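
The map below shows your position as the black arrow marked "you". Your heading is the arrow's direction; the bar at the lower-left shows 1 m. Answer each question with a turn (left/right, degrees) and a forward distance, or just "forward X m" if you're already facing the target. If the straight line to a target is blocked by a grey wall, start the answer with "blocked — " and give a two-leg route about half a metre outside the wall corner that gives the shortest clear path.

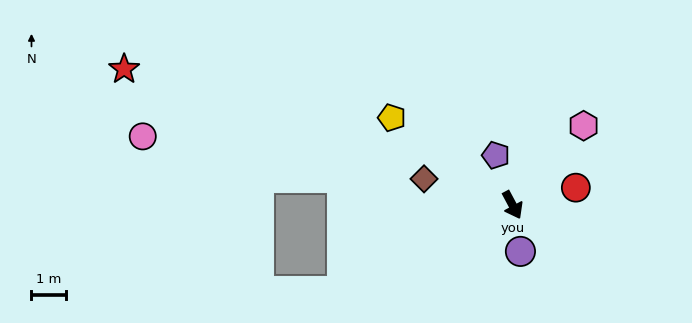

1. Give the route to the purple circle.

turn right 18°, forward 1.3 m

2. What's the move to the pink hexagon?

turn left 110°, forward 3.0 m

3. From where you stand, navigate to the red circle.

turn left 77°, forward 1.9 m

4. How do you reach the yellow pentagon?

turn right 154°, forward 4.3 m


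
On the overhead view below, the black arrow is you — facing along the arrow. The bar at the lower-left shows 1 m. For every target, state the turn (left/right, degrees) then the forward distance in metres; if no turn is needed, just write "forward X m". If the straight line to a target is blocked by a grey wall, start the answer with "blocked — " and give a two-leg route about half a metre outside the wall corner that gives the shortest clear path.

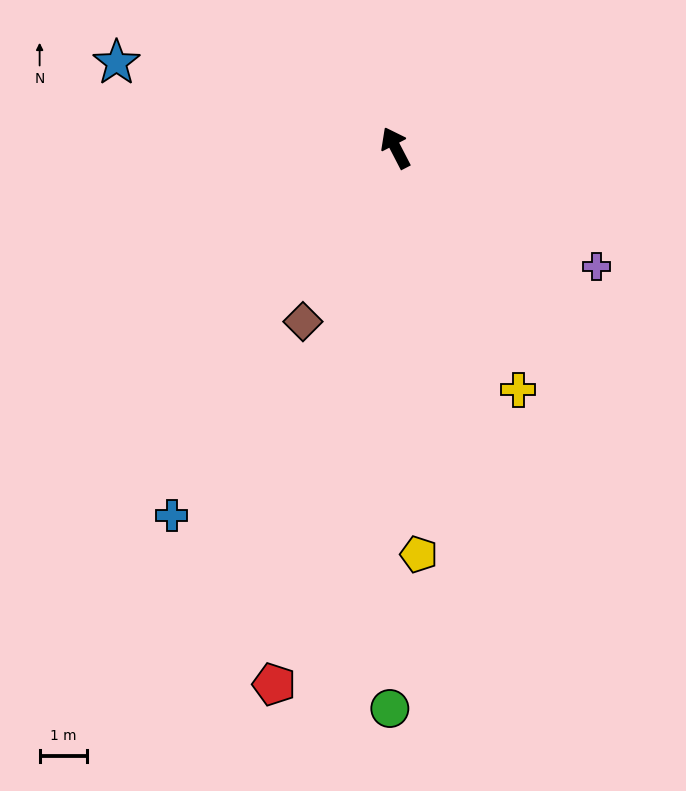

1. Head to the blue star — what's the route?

turn left 46°, forward 6.1 m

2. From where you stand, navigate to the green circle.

turn left 152°, forward 11.7 m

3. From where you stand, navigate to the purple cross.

turn right 148°, forward 4.9 m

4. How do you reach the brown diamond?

turn left 125°, forward 4.1 m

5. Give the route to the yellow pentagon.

turn left 156°, forward 8.5 m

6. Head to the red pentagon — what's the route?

turn left 140°, forward 11.5 m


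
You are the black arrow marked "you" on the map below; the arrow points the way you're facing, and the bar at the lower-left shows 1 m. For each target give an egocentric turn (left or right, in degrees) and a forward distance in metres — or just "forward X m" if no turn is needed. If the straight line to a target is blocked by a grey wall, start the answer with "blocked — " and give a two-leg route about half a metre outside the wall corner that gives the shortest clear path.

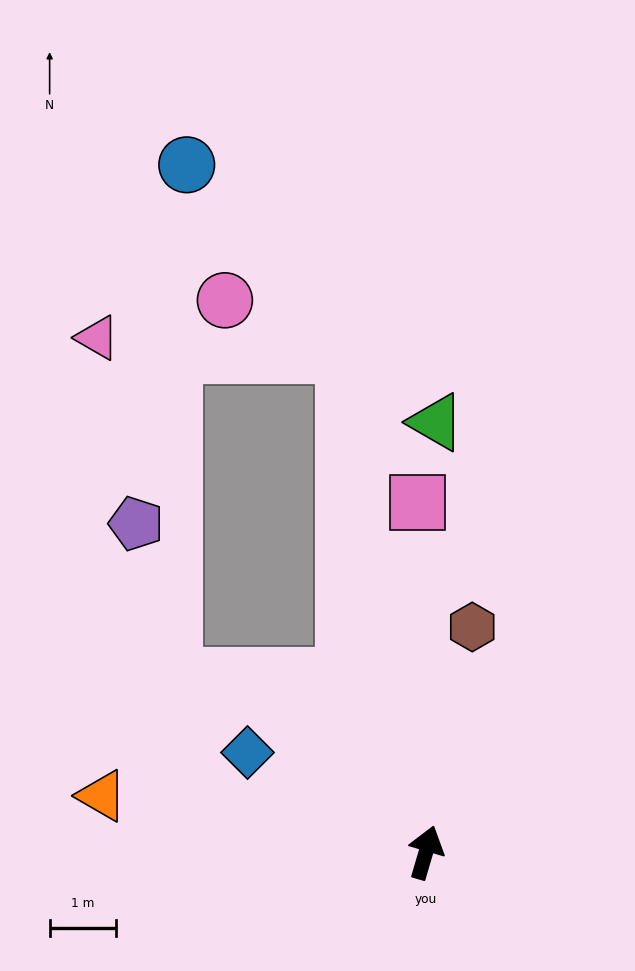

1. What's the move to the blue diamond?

turn left 77°, forward 3.1 m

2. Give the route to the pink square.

turn left 18°, forward 5.3 m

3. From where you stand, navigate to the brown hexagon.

turn left 5°, forward 3.5 m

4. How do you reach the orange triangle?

turn left 96°, forward 4.9 m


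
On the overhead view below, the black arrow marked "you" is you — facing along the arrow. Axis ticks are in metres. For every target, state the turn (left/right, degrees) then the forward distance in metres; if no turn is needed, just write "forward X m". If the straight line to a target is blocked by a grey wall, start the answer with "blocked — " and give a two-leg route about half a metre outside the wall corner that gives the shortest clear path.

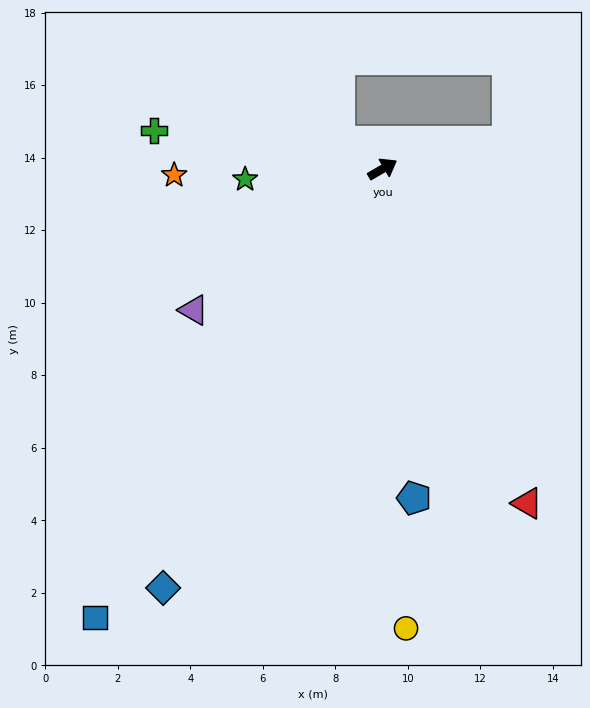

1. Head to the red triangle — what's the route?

turn right 97°, forward 10.0 m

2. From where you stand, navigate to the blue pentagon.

turn right 115°, forward 9.1 m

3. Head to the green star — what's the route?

turn left 154°, forward 3.8 m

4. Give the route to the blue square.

turn right 153°, forward 14.7 m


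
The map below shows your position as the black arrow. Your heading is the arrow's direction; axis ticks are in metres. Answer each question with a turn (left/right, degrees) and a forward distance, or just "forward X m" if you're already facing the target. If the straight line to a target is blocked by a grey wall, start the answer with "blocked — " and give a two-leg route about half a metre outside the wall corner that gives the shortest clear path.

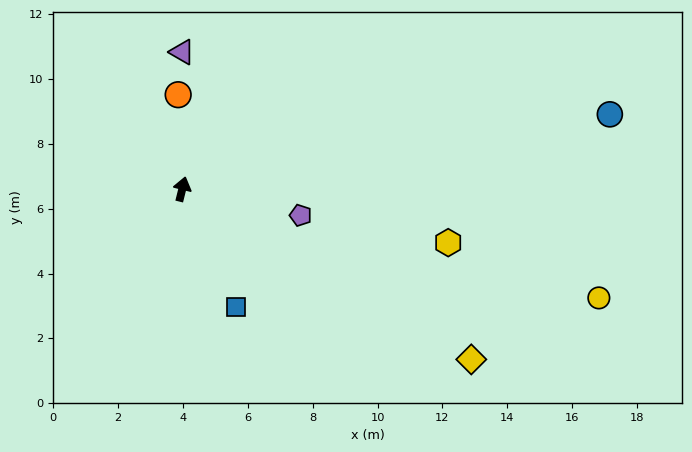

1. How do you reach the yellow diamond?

turn right 107°, forward 10.3 m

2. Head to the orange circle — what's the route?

turn left 16°, forward 2.9 m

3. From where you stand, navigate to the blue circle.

turn right 66°, forward 13.4 m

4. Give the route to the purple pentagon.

turn right 89°, forward 3.7 m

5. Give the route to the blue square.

turn right 142°, forward 4.0 m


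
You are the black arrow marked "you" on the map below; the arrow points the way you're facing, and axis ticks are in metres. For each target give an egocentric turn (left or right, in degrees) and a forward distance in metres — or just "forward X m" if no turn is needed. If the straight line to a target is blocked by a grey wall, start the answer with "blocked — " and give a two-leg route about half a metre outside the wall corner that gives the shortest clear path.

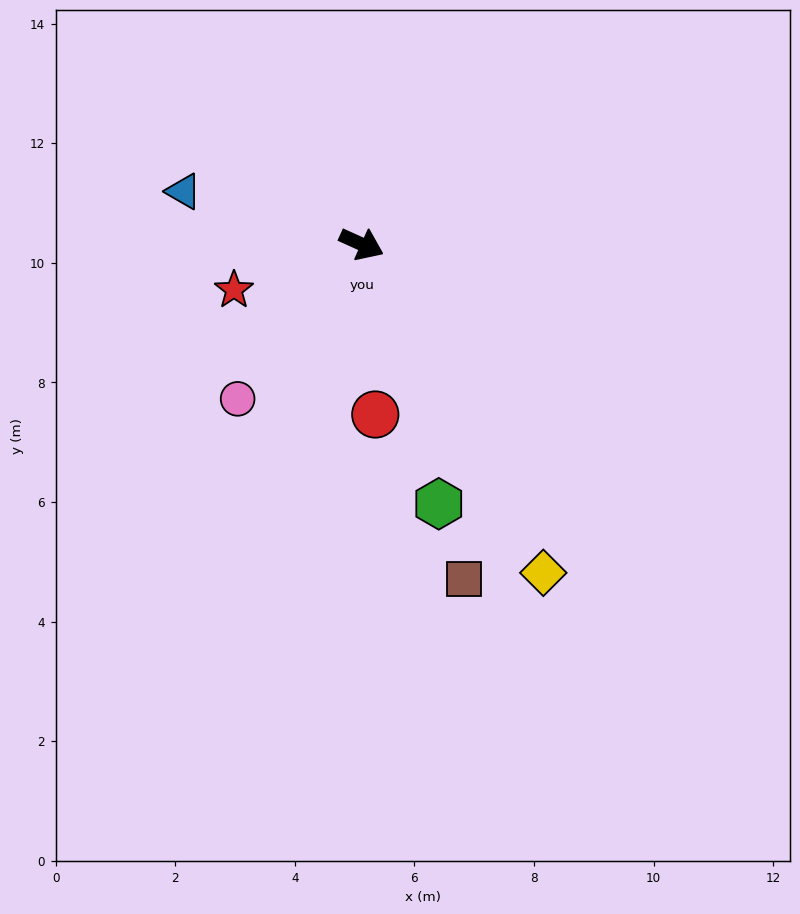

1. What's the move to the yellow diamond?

turn right 37°, forward 6.3 m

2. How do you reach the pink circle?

turn right 104°, forward 3.3 m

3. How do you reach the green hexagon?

turn right 49°, forward 4.5 m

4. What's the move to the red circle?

turn right 61°, forward 2.9 m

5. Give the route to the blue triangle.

turn right 172°, forward 3.1 m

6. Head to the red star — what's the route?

turn right 136°, forward 2.3 m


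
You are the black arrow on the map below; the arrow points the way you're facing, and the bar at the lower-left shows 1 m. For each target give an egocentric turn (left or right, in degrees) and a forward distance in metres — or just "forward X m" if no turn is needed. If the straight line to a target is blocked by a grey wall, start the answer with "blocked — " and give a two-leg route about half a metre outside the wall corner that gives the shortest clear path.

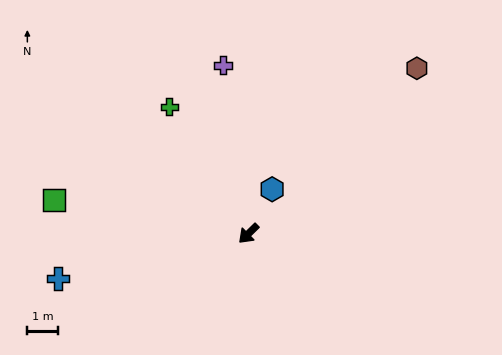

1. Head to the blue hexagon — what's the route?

turn right 162°, forward 1.6 m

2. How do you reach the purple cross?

turn right 126°, forward 5.6 m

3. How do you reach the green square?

turn right 54°, forward 6.4 m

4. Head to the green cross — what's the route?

turn right 102°, forward 4.9 m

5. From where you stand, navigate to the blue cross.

turn right 31°, forward 6.4 m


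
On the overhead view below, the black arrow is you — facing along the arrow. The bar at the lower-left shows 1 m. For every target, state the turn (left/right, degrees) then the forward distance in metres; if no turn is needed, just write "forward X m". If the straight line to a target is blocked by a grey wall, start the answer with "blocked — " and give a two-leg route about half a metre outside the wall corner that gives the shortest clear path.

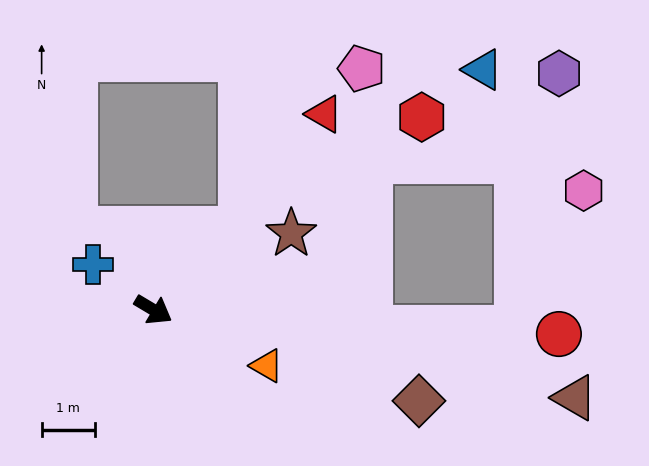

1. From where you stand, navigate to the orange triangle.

turn left 5°, forward 2.4 m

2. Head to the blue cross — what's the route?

turn left 174°, forward 1.4 m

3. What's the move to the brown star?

turn left 60°, forward 3.0 m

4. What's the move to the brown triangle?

turn left 19°, forward 8.1 m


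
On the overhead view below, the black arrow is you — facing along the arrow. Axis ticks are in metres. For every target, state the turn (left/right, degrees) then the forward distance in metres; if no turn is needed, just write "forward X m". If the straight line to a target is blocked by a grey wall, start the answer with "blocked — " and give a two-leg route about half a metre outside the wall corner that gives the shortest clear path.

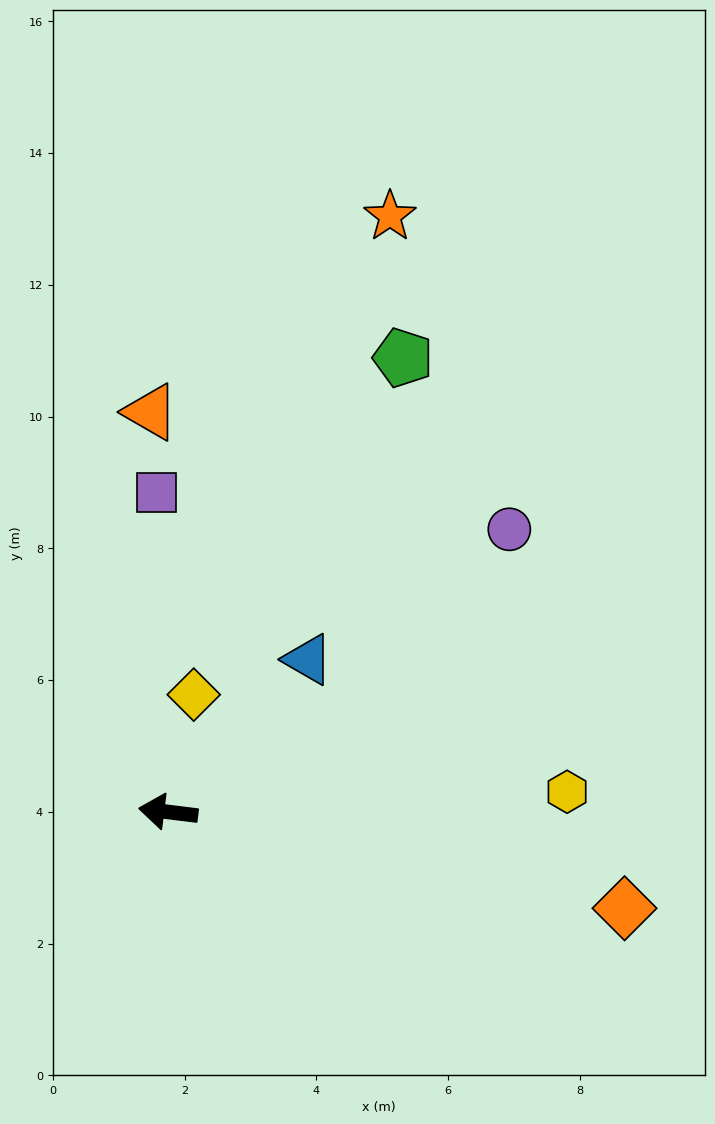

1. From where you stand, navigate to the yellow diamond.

turn right 95°, forward 1.8 m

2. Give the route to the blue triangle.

turn right 125°, forward 3.1 m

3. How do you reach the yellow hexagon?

turn right 170°, forward 6.1 m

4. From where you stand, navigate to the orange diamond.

turn left 175°, forward 7.1 m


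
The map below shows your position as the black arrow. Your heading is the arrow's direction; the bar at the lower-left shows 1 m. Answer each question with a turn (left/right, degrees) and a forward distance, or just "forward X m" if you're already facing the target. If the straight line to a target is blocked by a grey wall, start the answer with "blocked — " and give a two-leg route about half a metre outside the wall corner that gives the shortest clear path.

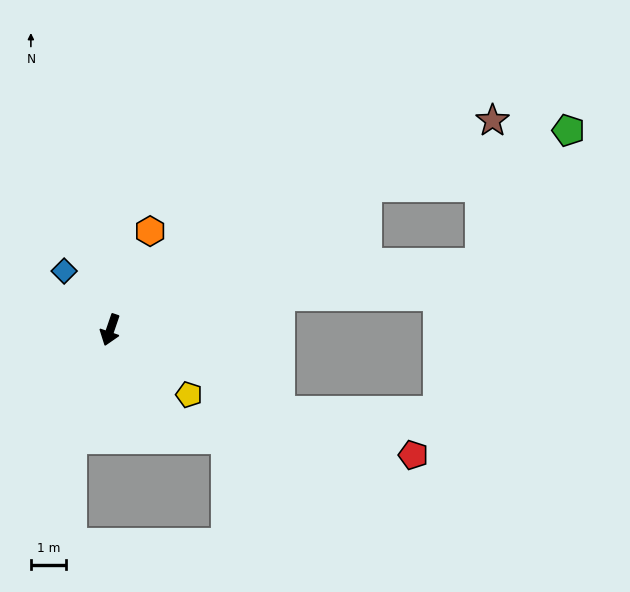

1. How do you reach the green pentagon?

blocked — turn left 138°, forward 8.4 m, then turn right 13°, forward 5.9 m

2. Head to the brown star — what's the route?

turn left 138°, forward 12.4 m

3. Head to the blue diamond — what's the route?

turn right 123°, forward 2.1 m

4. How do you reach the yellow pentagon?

turn left 69°, forward 2.9 m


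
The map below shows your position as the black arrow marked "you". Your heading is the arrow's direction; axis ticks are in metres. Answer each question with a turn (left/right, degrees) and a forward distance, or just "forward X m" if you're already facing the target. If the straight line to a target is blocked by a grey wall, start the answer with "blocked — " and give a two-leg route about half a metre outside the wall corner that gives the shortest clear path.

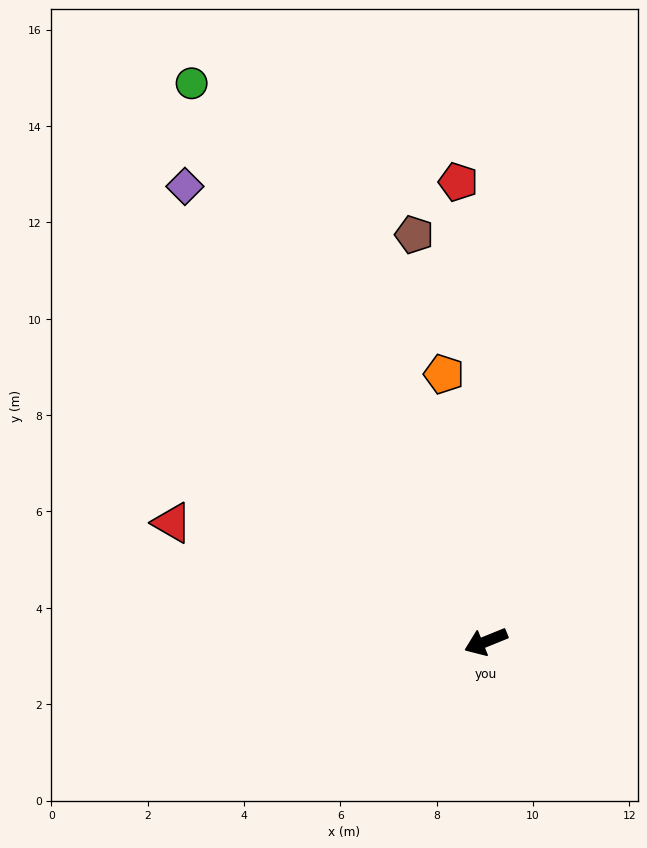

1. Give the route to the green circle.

turn right 84°, forward 13.1 m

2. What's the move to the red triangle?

turn right 43°, forward 7.0 m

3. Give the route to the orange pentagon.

turn right 103°, forward 5.6 m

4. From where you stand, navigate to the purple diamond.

turn right 79°, forward 11.3 m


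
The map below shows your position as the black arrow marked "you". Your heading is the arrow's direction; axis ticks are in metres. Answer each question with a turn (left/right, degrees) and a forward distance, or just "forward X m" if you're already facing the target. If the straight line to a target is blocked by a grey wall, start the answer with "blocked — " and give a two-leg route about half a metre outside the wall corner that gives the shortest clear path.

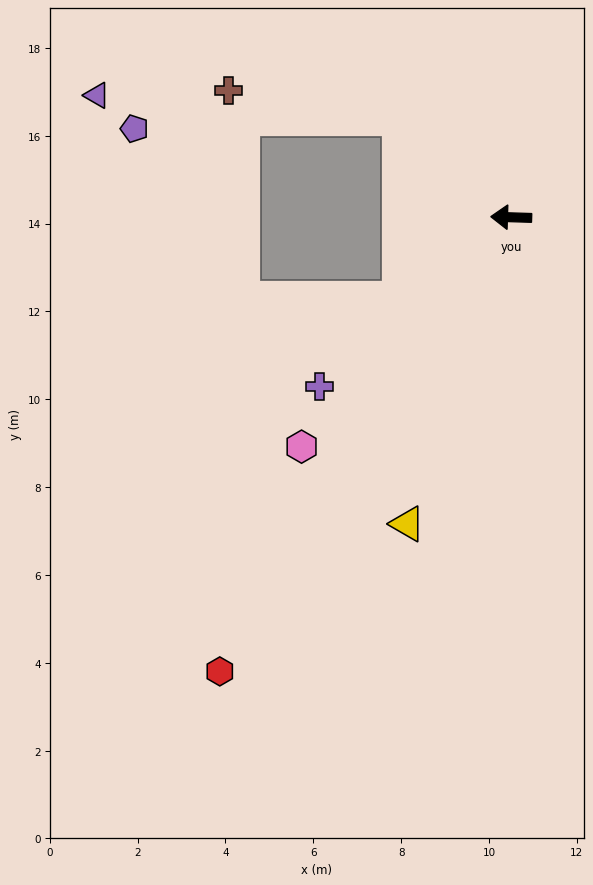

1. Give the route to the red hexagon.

turn left 59°, forward 12.3 m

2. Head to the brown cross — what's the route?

blocked — turn right 40°, forward 3.4 m, then turn left 33°, forward 4.0 m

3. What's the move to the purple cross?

turn left 43°, forward 5.8 m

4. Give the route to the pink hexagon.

turn left 49°, forward 7.1 m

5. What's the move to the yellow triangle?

turn left 73°, forward 7.4 m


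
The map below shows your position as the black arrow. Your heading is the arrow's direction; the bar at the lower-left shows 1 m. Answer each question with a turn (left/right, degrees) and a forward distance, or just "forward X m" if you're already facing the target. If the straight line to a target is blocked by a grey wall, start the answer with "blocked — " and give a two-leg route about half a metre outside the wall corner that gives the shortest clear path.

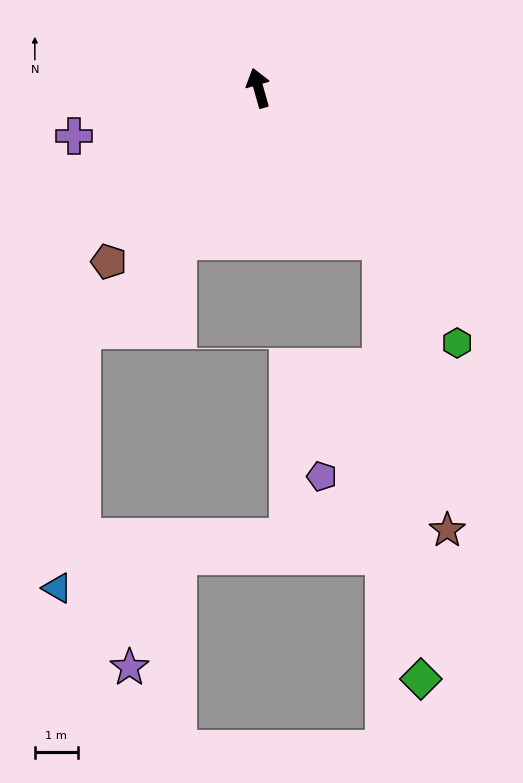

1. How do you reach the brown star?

blocked — turn right 157°, forward 4.6 m, then turn right 26°, forward 6.9 m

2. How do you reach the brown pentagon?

turn left 123°, forward 5.3 m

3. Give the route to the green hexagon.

turn right 158°, forward 7.5 m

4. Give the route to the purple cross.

turn left 89°, forward 4.4 m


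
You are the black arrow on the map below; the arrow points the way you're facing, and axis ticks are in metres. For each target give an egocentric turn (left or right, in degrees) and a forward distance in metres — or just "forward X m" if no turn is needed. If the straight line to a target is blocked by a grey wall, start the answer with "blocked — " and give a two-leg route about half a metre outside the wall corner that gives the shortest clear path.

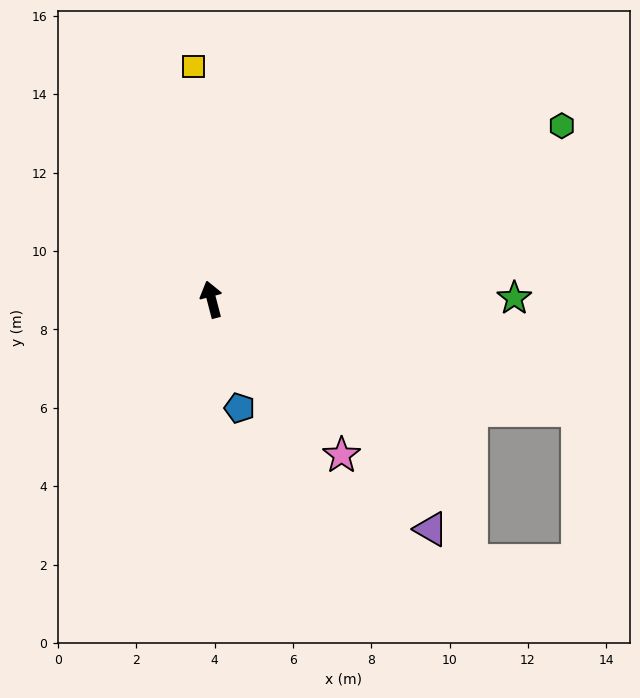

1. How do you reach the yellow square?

turn right 10°, forward 6.0 m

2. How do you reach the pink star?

turn right 155°, forward 5.2 m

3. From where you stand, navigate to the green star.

turn right 104°, forward 7.7 m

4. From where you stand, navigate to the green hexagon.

turn right 78°, forward 10.0 m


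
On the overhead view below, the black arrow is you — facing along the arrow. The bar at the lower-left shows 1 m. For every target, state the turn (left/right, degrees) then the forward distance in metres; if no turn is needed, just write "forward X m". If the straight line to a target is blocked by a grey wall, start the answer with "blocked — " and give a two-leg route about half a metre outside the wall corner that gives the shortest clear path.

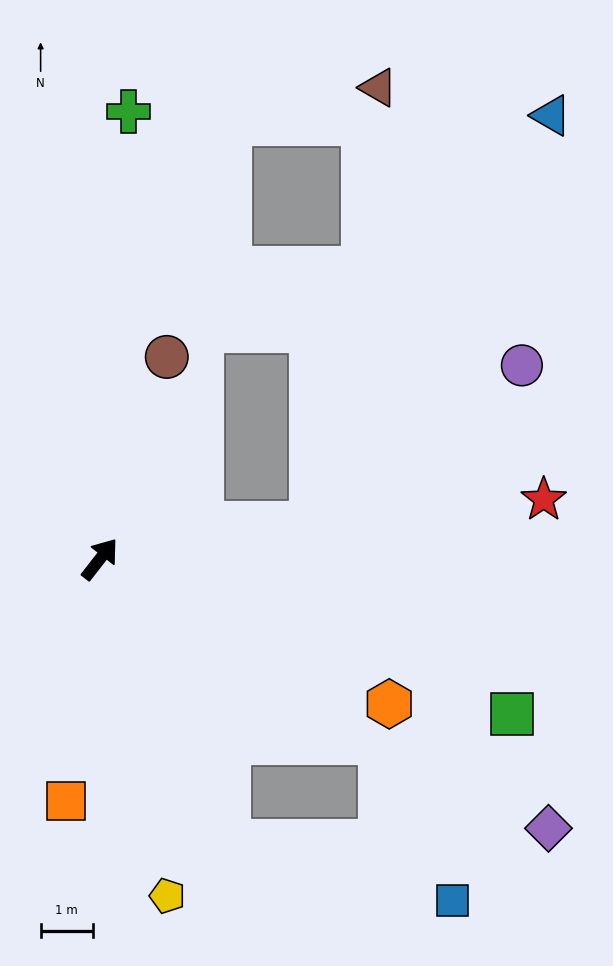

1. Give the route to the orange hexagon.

turn right 79°, forward 6.2 m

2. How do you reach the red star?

turn right 44°, forward 8.6 m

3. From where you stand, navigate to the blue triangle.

blocked — turn right 43°, forward 4.1 m, then turn left 51°, forward 9.1 m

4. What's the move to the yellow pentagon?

turn right 131°, forward 6.6 m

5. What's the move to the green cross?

turn left 34°, forward 8.6 m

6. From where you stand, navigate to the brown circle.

turn left 20°, forward 4.1 m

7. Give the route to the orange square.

turn right 150°, forward 4.7 m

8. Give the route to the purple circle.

blocked — turn right 43°, forward 4.1 m, then turn left 28°, forward 5.1 m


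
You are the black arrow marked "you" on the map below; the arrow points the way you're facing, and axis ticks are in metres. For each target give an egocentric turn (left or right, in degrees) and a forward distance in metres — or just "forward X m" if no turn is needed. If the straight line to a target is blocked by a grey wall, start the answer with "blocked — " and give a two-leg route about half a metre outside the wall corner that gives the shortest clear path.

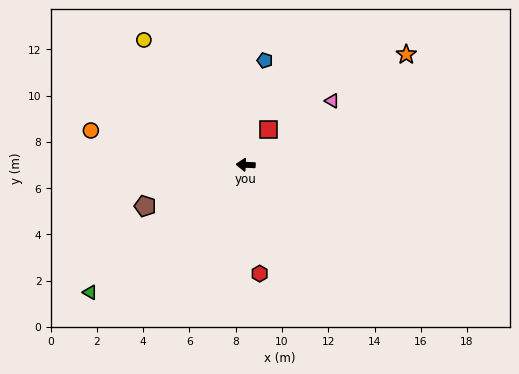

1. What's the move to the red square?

turn right 120°, forward 1.8 m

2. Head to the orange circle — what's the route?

turn right 10°, forward 6.9 m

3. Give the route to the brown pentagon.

turn left 25°, forward 4.7 m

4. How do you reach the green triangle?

turn left 42°, forward 8.7 m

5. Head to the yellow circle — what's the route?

turn right 48°, forward 7.0 m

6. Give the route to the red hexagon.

turn left 100°, forward 4.7 m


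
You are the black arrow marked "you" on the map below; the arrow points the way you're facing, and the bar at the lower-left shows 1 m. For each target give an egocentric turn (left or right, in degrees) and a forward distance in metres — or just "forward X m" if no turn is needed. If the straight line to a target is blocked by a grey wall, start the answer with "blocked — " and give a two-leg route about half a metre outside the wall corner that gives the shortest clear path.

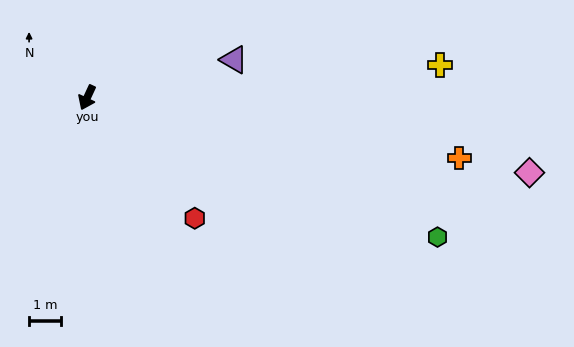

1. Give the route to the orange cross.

turn left 106°, forward 11.9 m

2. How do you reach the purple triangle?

turn left 129°, forward 4.8 m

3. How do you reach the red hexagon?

turn left 67°, forward 5.1 m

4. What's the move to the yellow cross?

turn left 120°, forward 11.2 m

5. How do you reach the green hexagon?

turn left 93°, forward 12.0 m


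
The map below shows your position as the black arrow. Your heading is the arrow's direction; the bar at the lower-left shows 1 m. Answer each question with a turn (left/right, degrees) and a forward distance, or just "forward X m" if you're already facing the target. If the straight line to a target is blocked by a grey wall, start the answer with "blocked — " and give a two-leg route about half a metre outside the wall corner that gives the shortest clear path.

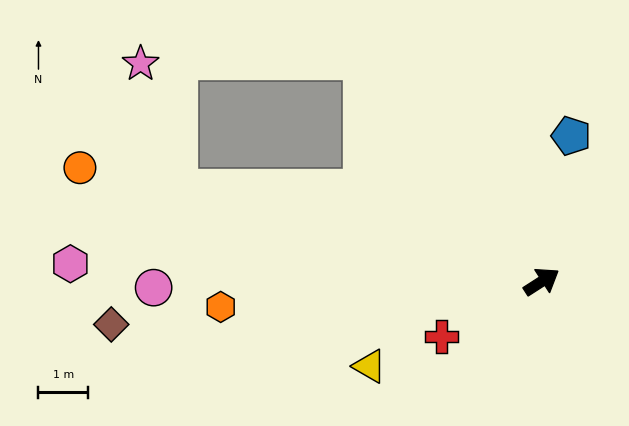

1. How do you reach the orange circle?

turn left 133°, forward 9.6 m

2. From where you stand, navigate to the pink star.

blocked — turn left 133°, forward 7.6 m, then turn right 60°, forward 2.7 m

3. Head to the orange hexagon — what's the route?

turn left 152°, forward 6.5 m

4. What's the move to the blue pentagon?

turn left 46°, forward 3.0 m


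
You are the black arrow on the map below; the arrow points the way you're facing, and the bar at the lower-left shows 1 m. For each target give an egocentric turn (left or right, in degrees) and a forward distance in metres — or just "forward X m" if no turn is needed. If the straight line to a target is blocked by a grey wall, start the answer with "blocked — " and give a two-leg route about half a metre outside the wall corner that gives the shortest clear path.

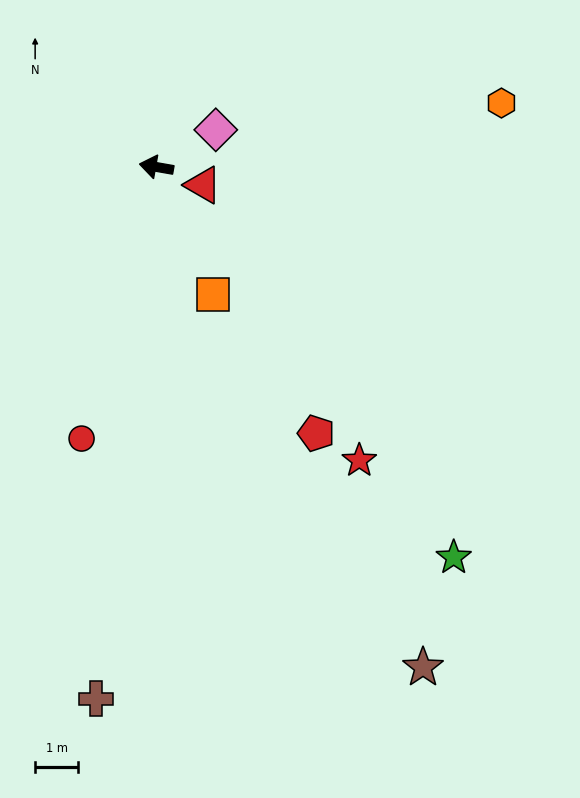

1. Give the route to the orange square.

turn left 124°, forward 3.2 m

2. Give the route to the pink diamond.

turn right 138°, forward 1.6 m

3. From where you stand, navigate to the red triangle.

turn left 169°, forward 1.2 m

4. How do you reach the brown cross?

turn left 93°, forward 12.4 m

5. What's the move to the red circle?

turn left 85°, forward 6.5 m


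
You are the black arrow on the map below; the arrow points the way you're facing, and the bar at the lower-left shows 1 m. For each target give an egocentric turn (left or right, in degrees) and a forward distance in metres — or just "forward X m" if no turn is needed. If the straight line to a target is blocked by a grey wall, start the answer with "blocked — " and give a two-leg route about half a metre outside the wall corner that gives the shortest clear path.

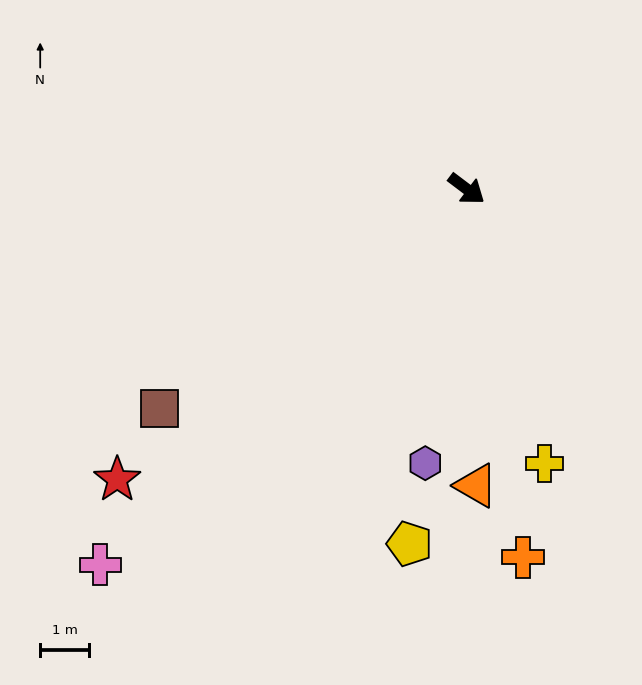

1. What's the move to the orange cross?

turn right 44°, forward 7.6 m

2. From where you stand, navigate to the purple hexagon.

turn right 62°, forward 5.7 m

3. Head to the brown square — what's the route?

turn right 107°, forward 7.7 m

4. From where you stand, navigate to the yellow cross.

turn right 37°, forward 5.8 m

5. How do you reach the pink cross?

turn right 97°, forward 10.7 m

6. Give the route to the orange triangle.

turn right 51°, forward 6.0 m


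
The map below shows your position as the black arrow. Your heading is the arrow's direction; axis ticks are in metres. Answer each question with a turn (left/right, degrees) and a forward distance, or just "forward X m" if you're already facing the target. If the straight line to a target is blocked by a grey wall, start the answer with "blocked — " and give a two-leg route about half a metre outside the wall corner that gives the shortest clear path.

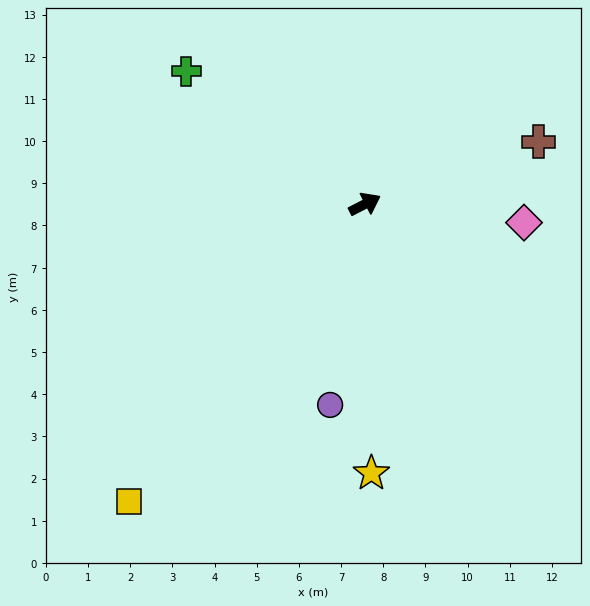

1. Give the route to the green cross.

turn left 116°, forward 5.3 m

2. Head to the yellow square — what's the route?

turn right 156°, forward 9.0 m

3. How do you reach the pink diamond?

turn right 34°, forward 3.8 m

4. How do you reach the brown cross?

turn right 8°, forward 4.4 m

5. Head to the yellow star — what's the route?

turn right 116°, forward 6.4 m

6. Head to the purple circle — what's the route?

turn right 127°, forward 4.8 m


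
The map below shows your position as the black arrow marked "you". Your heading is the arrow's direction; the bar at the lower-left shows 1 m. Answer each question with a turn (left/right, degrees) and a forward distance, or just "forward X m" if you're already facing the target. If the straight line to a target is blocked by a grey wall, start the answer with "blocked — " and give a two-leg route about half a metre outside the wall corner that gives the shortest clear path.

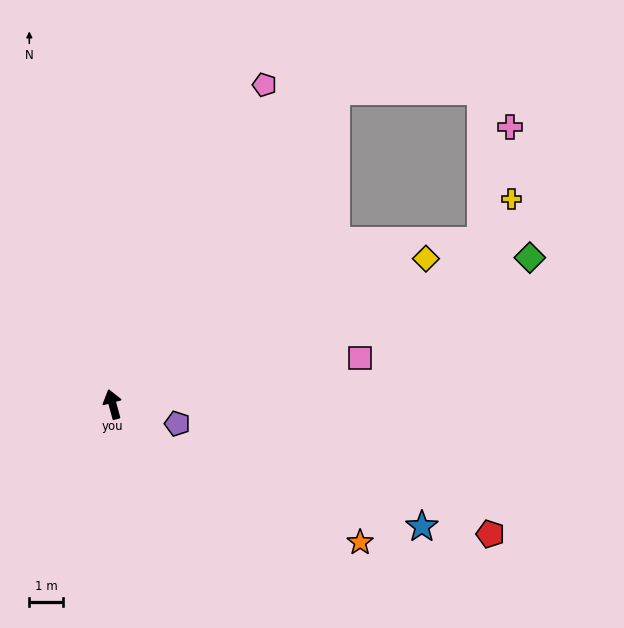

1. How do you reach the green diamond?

turn right 86°, forward 13.3 m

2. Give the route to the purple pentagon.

turn right 122°, forward 2.0 m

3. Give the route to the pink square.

turn right 95°, forward 7.6 m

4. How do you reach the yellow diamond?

turn right 80°, forward 10.4 m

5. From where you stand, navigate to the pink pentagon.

turn right 41°, forward 10.6 m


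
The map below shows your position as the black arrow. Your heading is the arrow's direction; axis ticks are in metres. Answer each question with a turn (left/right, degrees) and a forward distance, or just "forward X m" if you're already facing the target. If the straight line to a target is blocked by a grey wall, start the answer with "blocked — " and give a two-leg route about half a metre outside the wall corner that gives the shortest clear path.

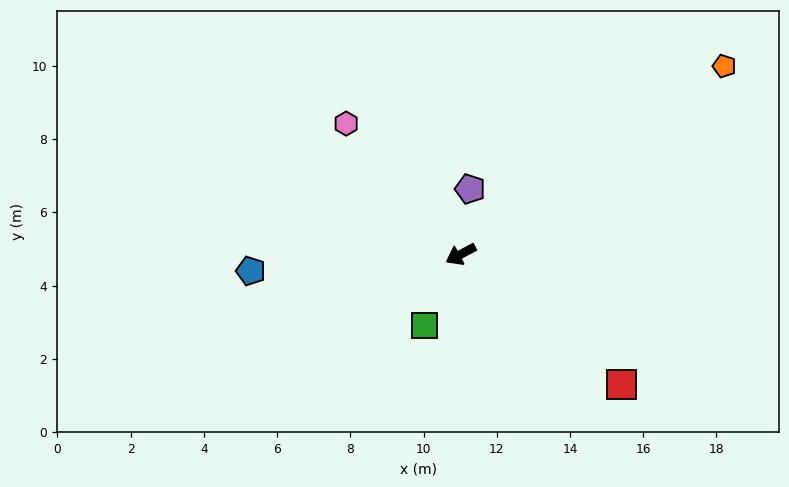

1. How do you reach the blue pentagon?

turn right 23°, forward 5.8 m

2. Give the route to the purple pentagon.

turn right 126°, forward 1.8 m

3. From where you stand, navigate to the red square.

turn left 113°, forward 5.6 m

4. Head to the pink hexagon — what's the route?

turn right 77°, forward 4.7 m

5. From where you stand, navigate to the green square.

turn left 35°, forward 2.2 m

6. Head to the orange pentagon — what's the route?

turn right 172°, forward 8.8 m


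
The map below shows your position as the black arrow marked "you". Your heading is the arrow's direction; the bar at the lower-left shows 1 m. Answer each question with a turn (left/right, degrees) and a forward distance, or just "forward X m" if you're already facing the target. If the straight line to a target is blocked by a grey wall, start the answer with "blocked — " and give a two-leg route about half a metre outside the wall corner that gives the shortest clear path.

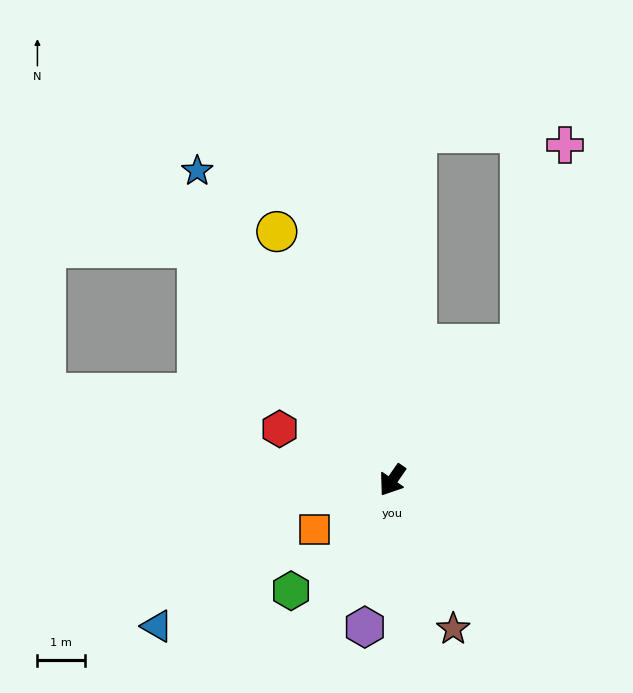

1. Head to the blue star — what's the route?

turn right 113°, forward 7.8 m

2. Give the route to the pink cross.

blocked — turn left 172°, forward 4.0 m, then turn left 30°, forward 4.3 m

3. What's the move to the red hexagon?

turn right 80°, forward 2.6 m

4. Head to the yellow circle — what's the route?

turn right 120°, forward 5.8 m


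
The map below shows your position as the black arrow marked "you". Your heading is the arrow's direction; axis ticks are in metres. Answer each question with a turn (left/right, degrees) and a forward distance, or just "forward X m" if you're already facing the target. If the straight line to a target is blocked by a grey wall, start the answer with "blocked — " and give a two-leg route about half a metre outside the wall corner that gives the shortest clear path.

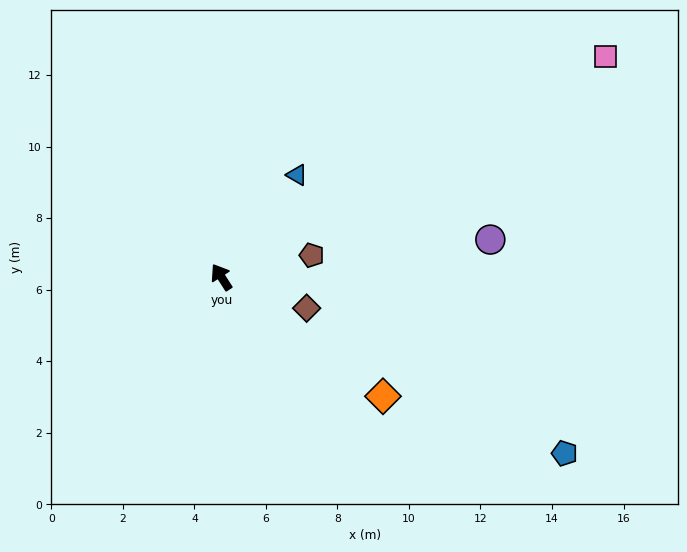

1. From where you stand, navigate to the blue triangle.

turn right 69°, forward 3.6 m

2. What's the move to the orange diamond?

turn right 159°, forward 5.6 m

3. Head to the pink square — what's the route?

turn right 93°, forward 12.4 m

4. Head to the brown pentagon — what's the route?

turn right 109°, forward 2.6 m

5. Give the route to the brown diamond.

turn right 143°, forward 2.5 m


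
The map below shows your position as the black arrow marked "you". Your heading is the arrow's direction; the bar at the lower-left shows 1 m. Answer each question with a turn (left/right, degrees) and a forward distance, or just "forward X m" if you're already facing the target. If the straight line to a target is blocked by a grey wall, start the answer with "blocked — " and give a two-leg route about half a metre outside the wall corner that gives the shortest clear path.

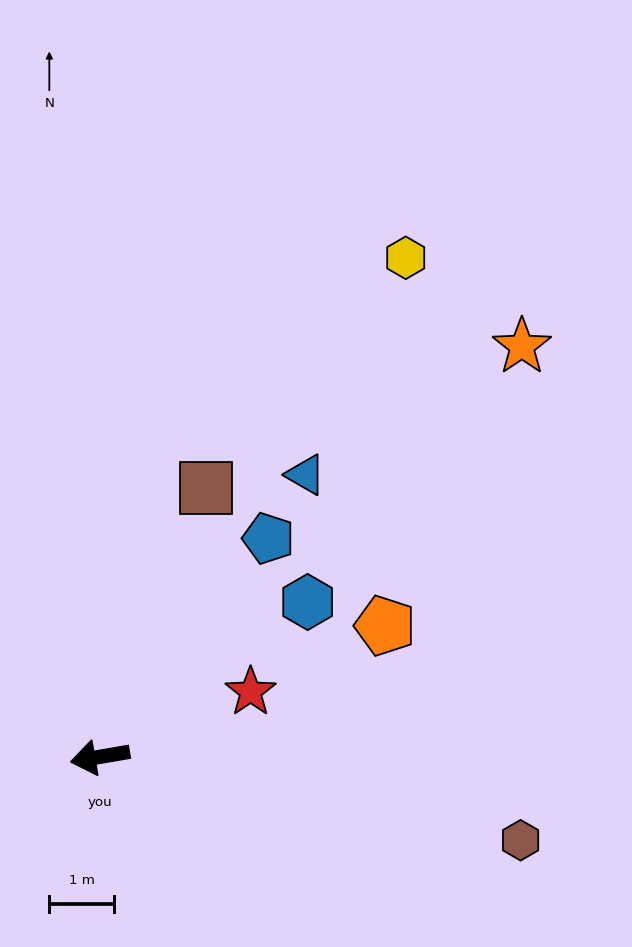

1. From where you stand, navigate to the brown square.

turn right 121°, forward 4.5 m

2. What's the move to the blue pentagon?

turn right 137°, forward 4.3 m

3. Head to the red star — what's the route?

turn right 166°, forward 2.6 m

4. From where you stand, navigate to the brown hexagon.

turn left 159°, forward 6.7 m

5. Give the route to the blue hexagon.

turn right 153°, forward 4.0 m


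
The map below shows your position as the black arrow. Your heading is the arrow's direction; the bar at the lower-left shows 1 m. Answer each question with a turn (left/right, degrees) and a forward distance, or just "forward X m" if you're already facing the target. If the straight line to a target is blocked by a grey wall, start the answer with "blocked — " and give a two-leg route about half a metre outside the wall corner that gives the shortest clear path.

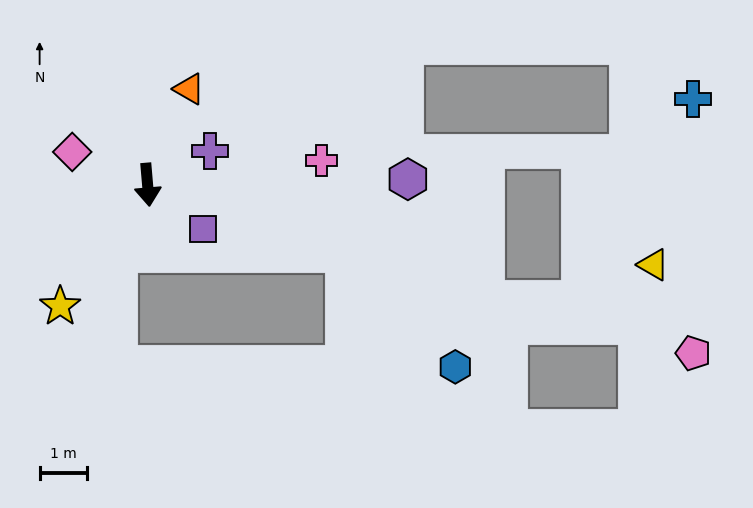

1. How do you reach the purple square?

turn left 47°, forward 1.5 m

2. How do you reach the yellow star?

turn right 41°, forward 3.1 m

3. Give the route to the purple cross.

turn left 114°, forward 1.5 m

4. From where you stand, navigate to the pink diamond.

turn right 118°, forward 1.7 m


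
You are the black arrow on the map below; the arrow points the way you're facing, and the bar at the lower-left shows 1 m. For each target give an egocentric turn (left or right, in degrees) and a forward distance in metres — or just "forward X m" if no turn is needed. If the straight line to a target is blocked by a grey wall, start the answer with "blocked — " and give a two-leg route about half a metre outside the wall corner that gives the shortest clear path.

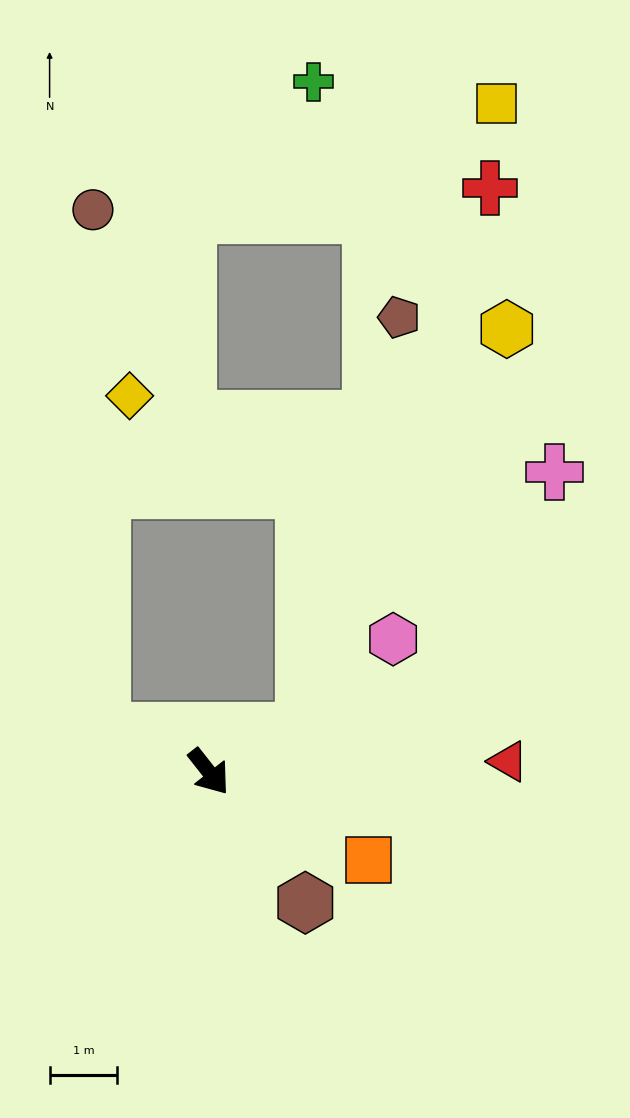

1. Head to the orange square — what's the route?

turn left 23°, forward 2.7 m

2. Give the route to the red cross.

blocked — turn left 75°, forward 1.5 m, then turn left 48°, forward 8.5 m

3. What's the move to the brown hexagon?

forward 2.4 m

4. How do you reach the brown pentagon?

blocked — turn left 75°, forward 1.5 m, then turn left 54°, forward 6.3 m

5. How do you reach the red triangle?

turn left 54°, forward 4.4 m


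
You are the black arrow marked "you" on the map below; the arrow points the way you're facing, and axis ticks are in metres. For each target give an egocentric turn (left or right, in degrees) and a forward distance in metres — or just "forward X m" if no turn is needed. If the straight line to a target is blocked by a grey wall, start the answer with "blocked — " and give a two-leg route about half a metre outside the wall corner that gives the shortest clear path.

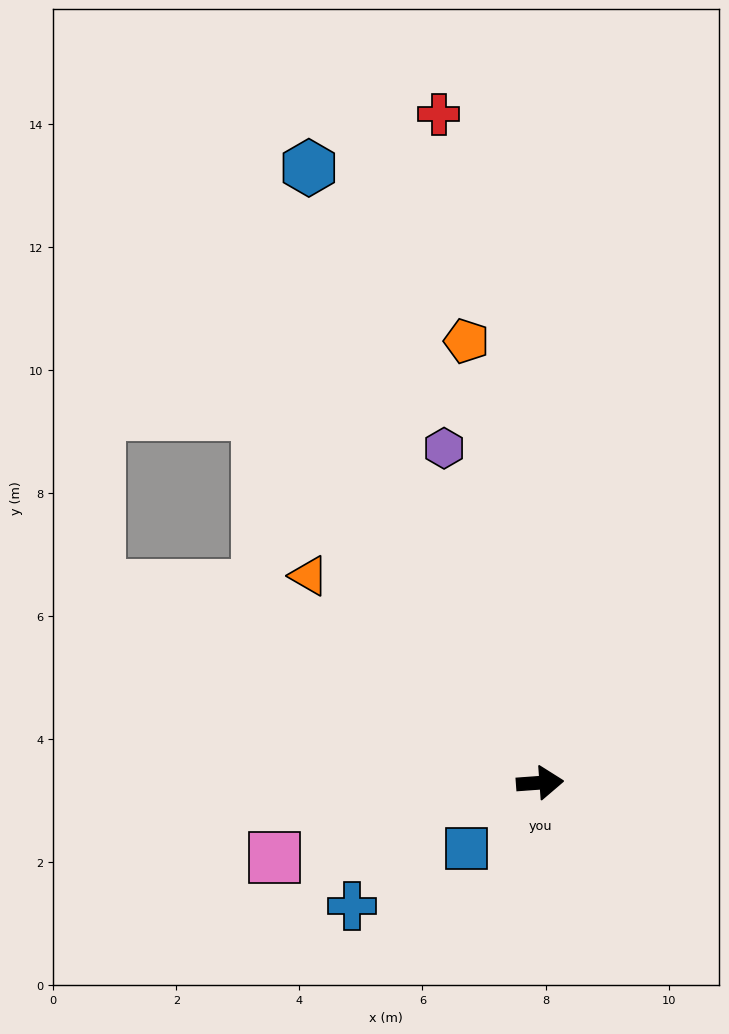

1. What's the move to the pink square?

turn right 168°, forward 4.5 m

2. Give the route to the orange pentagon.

turn left 95°, forward 7.3 m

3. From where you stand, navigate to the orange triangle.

turn left 134°, forward 5.0 m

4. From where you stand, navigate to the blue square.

turn right 142°, forward 1.6 m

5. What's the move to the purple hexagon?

turn left 102°, forward 5.7 m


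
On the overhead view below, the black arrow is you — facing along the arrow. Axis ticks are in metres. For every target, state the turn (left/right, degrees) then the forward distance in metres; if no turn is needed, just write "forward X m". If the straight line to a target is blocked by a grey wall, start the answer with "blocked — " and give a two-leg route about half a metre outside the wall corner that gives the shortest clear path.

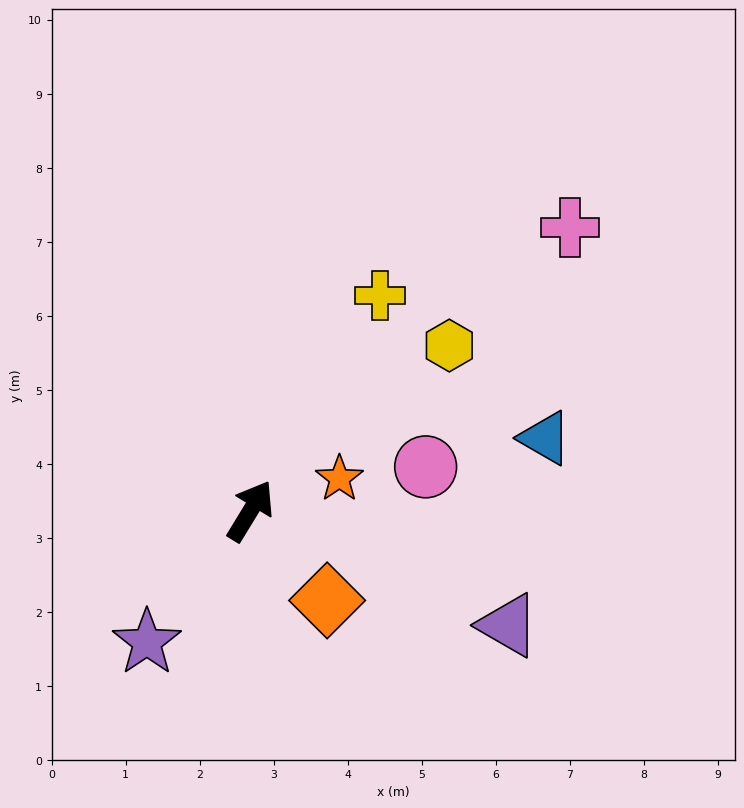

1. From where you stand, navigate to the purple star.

turn left 173°, forward 2.3 m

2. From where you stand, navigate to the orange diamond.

turn right 108°, forward 1.6 m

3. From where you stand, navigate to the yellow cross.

forward 3.4 m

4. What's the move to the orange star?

turn right 39°, forward 1.3 m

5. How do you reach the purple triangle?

turn right 83°, forward 3.8 m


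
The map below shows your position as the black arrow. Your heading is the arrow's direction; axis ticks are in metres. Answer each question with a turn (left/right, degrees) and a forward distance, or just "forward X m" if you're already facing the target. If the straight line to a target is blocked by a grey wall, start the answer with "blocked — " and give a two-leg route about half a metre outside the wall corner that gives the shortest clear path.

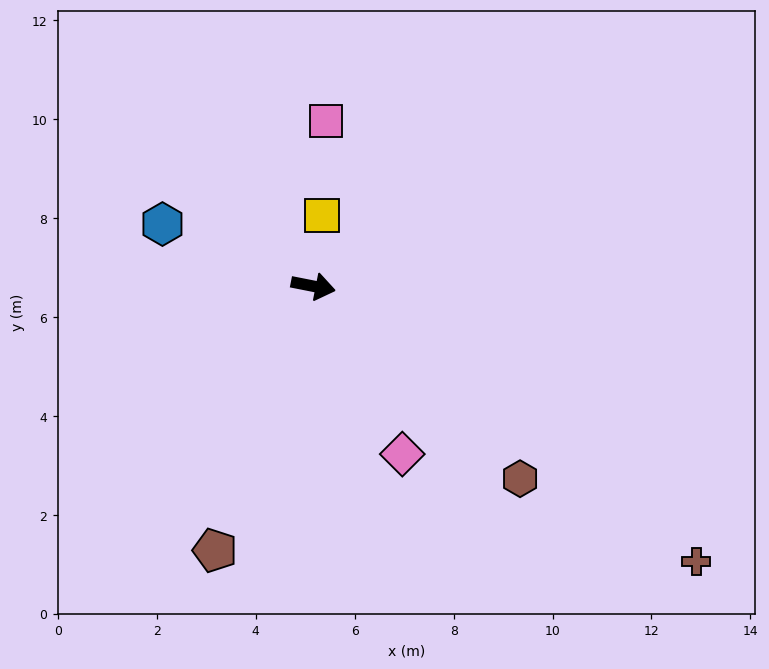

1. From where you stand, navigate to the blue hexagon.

turn left 169°, forward 3.3 m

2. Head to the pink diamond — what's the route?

turn right 51°, forward 3.8 m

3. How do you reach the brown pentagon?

turn right 99°, forward 5.7 m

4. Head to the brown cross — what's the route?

turn right 25°, forward 9.5 m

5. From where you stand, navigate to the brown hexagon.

turn right 32°, forward 5.7 m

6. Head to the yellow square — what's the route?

turn left 94°, forward 1.4 m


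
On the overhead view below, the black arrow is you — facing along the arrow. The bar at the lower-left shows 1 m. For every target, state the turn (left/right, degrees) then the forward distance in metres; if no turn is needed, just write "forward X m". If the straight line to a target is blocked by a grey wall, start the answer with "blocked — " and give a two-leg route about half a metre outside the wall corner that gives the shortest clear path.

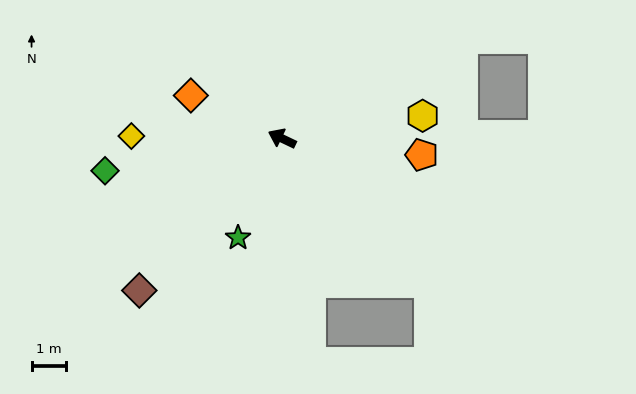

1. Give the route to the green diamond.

turn left 36°, forward 5.2 m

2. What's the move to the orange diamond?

forward 2.9 m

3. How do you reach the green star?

turn left 92°, forward 3.1 m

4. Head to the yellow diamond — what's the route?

turn left 25°, forward 4.3 m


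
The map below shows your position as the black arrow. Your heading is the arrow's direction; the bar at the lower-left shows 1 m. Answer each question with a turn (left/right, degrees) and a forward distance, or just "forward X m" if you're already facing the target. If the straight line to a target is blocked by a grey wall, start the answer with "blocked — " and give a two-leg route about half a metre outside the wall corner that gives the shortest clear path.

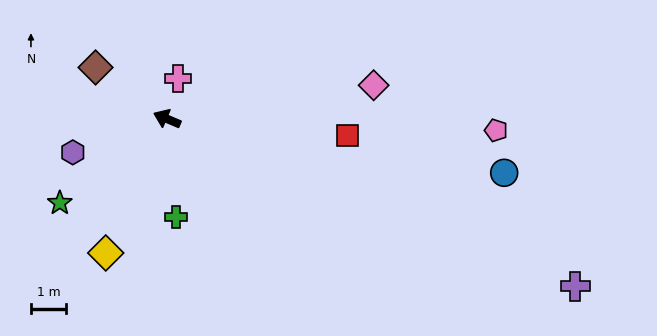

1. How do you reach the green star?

turn left 61°, forward 3.9 m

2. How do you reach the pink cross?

turn right 82°, forward 1.2 m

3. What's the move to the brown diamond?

turn right 13°, forward 2.5 m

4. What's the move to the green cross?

turn left 118°, forward 2.8 m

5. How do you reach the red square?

turn right 162°, forward 5.2 m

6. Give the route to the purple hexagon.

turn left 43°, forward 2.8 m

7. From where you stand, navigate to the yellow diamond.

turn left 88°, forward 4.2 m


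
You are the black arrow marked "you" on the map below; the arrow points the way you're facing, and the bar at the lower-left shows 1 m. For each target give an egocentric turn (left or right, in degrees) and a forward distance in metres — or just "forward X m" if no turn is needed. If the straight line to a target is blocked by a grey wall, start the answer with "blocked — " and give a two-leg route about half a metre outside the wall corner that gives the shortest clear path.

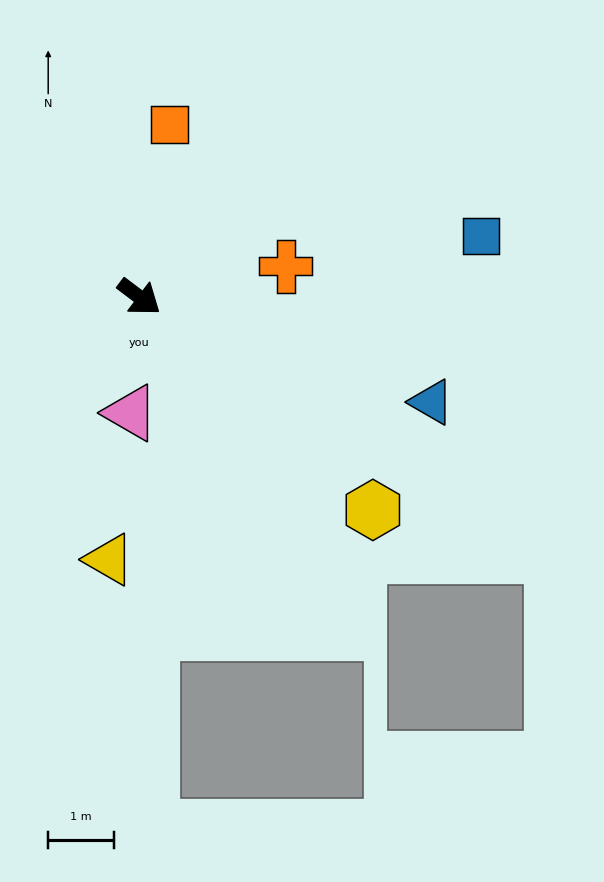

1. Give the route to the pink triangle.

turn right 57°, forward 1.8 m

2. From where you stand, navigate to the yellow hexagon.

turn right 5°, forward 4.8 m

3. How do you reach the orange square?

turn left 117°, forward 2.7 m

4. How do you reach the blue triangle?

turn left 17°, forward 4.8 m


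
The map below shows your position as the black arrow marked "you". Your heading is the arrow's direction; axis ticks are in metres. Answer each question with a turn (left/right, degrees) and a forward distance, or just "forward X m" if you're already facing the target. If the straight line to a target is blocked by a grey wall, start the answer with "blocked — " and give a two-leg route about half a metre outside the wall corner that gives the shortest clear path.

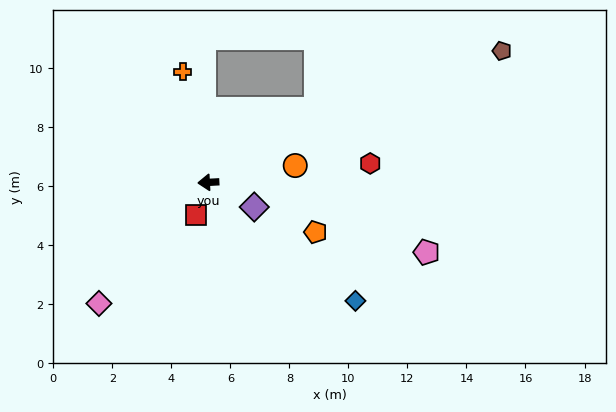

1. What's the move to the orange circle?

turn right 172°, forward 3.0 m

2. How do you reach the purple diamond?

turn left 149°, forward 1.8 m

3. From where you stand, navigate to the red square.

turn left 66°, forward 1.2 m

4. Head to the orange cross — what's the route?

turn right 80°, forward 3.8 m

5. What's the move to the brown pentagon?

turn right 159°, forward 10.9 m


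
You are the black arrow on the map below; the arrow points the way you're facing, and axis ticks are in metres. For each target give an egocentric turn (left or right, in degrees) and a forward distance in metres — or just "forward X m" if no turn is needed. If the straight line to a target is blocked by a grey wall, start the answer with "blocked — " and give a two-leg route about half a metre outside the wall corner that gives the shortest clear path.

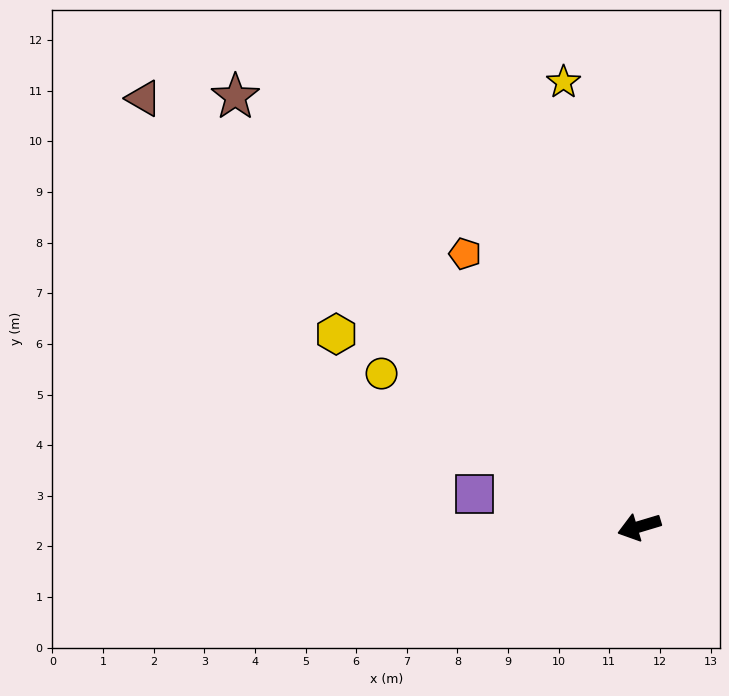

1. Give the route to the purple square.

turn right 28°, forward 3.3 m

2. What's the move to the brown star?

turn right 63°, forward 11.7 m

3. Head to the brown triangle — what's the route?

turn right 58°, forward 12.9 m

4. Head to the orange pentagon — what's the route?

turn right 74°, forward 6.4 m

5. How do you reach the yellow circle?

turn right 47°, forward 5.9 m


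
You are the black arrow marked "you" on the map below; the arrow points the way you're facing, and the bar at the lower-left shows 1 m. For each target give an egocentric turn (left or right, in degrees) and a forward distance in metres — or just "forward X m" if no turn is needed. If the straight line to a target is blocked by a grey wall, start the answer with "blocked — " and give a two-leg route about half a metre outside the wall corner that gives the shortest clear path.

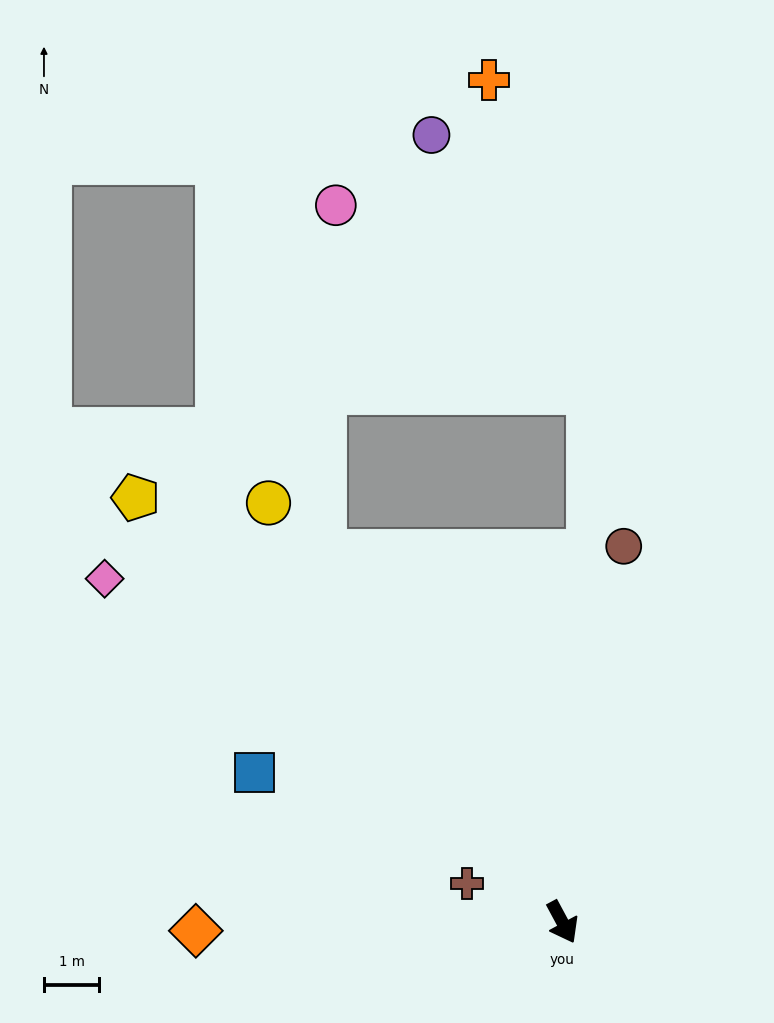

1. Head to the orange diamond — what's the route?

turn right 117°, forward 6.6 m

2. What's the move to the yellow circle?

turn right 173°, forward 9.3 m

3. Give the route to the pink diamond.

turn right 155°, forward 10.4 m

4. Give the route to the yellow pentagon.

turn right 163°, forward 10.9 m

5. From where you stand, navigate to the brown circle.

turn left 142°, forward 6.9 m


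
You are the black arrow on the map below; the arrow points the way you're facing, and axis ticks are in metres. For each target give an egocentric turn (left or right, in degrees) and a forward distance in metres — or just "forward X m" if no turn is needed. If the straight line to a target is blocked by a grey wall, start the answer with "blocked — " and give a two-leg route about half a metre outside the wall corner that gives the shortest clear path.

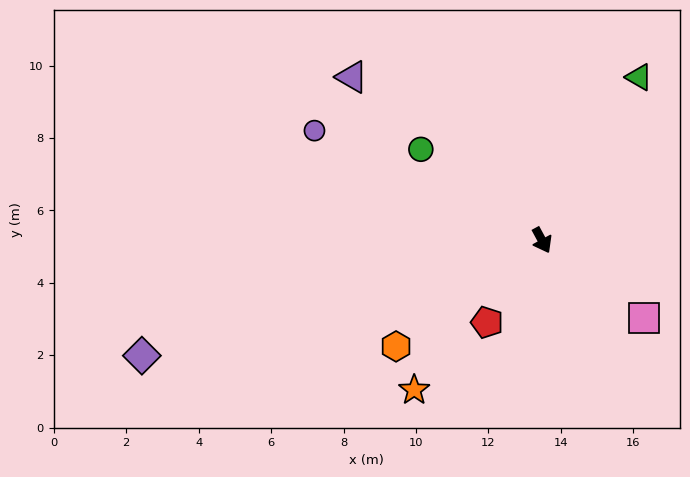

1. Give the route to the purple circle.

turn right 144°, forward 7.0 m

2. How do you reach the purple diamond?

turn right 102°, forward 11.5 m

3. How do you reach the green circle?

turn right 155°, forward 4.2 m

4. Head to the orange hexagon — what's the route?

turn right 82°, forward 5.0 m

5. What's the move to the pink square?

turn left 24°, forward 3.5 m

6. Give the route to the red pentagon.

turn right 62°, forward 2.7 m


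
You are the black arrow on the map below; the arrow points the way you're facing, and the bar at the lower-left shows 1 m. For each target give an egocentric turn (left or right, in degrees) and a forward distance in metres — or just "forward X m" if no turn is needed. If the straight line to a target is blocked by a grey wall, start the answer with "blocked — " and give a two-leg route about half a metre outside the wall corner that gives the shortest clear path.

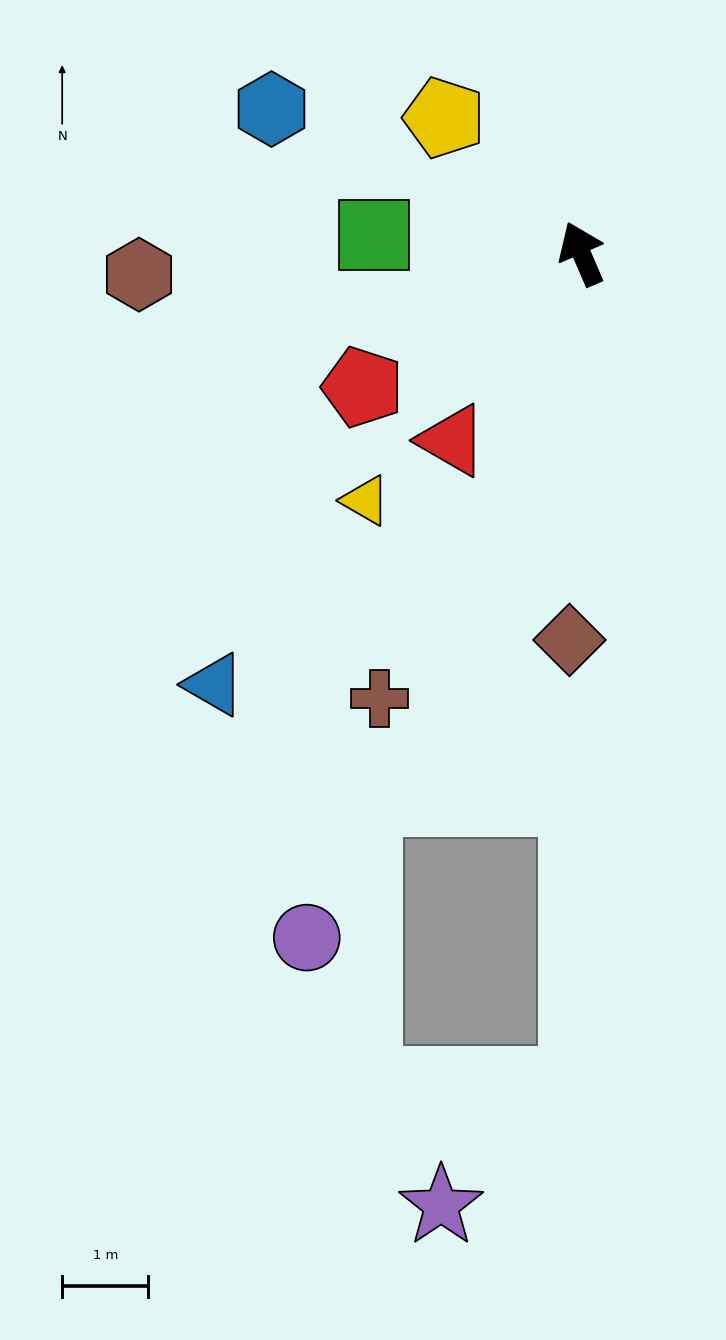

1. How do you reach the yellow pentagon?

turn left 22°, forward 2.2 m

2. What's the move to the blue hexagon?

turn left 42°, forward 4.0 m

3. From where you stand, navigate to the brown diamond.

turn left 155°, forward 4.5 m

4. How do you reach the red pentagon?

turn left 98°, forward 3.0 m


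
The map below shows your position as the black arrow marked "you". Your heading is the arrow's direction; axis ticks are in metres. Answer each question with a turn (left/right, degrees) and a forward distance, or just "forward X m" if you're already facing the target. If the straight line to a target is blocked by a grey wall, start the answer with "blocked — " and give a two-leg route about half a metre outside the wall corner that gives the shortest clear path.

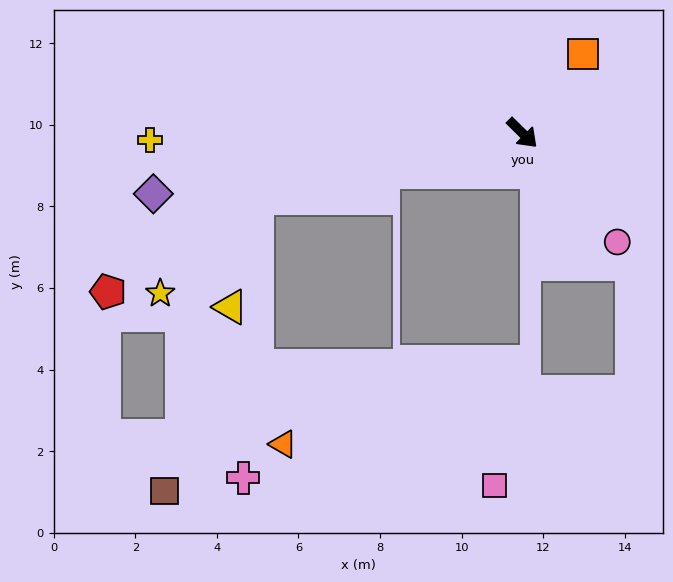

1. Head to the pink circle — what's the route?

turn right 4°, forward 3.5 m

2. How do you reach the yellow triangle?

blocked — turn right 122°, forward 6.7 m, then turn left 63°, forward 2.8 m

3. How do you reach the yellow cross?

turn right 134°, forward 9.1 m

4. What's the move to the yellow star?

blocked — turn right 122°, forward 6.7 m, then turn left 31°, forward 3.3 m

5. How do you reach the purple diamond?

turn right 126°, forward 9.2 m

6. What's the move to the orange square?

turn left 97°, forward 2.5 m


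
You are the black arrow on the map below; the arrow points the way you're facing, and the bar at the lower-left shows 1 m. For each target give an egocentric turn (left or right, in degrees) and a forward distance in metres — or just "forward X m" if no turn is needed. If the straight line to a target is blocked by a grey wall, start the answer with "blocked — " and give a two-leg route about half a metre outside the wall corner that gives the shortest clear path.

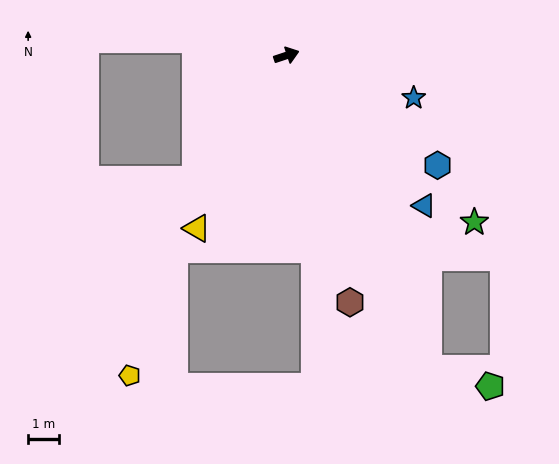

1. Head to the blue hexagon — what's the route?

turn right 54°, forward 6.1 m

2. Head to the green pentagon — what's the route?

blocked — turn right 84°, forward 11.1 m, then turn left 49°, forward 2.1 m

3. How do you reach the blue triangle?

turn right 66°, forward 6.6 m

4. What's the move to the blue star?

turn right 37°, forward 4.3 m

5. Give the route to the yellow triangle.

turn right 136°, forward 6.3 m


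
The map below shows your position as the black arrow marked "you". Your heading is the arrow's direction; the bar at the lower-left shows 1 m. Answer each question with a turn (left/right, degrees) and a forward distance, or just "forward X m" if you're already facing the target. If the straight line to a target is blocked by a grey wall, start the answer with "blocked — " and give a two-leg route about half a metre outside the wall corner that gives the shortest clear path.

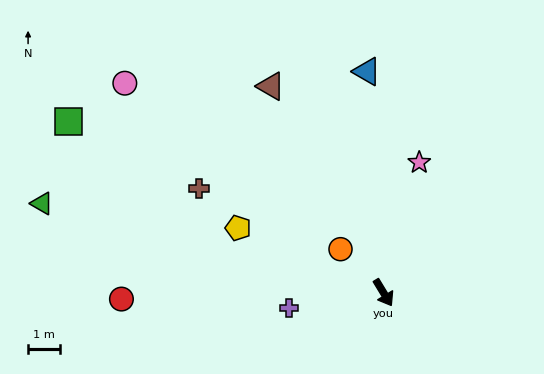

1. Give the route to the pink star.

turn left 133°, forward 4.3 m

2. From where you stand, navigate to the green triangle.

turn right 136°, forward 11.1 m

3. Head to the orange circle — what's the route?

turn right 167°, forward 1.9 m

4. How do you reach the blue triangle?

turn left 153°, forward 7.0 m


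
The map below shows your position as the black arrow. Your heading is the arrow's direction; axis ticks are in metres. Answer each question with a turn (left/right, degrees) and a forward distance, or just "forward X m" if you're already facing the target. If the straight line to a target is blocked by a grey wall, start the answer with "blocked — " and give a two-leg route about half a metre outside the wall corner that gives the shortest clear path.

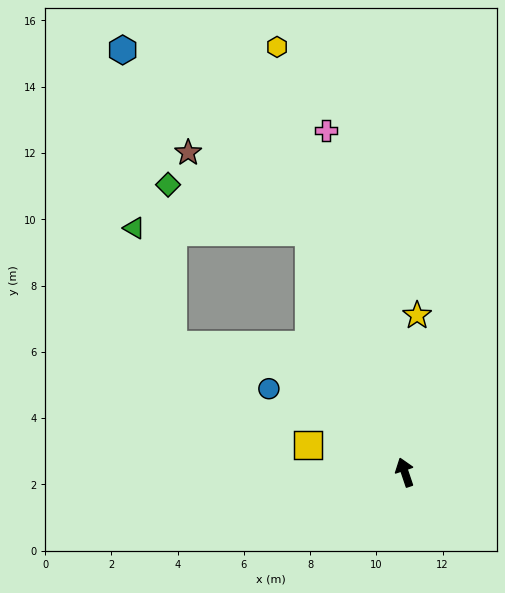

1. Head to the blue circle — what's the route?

turn left 40°, forward 4.8 m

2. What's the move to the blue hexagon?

blocked — turn left 3°, forward 7.8 m, then turn left 24°, forward 7.9 m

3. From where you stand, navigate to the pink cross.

turn right 6°, forward 10.6 m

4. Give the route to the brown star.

blocked — turn left 3°, forward 7.8 m, then turn left 35°, forward 4.4 m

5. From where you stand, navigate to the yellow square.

turn left 56°, forward 3.0 m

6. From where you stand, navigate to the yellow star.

turn right 23°, forward 4.7 m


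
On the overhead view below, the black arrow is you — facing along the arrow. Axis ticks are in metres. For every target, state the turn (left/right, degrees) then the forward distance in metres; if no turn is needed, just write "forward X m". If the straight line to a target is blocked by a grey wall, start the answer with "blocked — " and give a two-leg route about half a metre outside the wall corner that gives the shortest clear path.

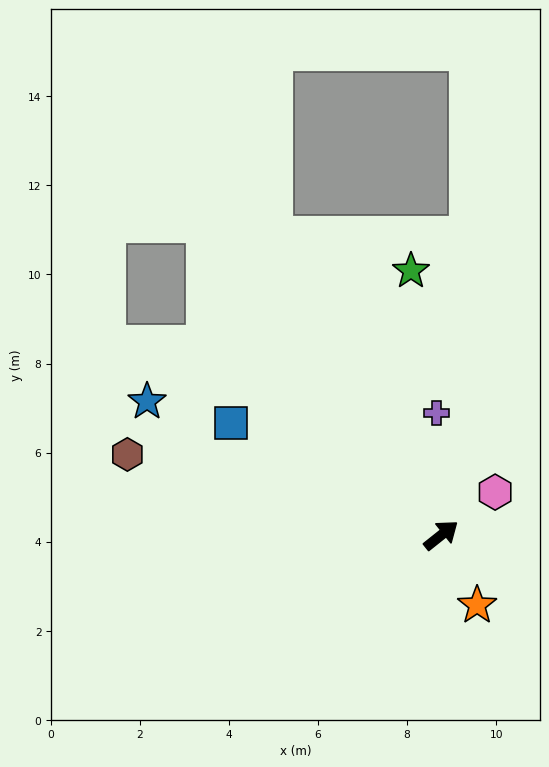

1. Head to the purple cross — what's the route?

turn left 54°, forward 2.7 m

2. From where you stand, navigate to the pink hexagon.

forward 1.5 m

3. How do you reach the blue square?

turn left 113°, forward 5.3 m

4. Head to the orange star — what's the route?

turn right 101°, forward 1.8 m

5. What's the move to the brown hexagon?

turn left 127°, forward 7.3 m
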